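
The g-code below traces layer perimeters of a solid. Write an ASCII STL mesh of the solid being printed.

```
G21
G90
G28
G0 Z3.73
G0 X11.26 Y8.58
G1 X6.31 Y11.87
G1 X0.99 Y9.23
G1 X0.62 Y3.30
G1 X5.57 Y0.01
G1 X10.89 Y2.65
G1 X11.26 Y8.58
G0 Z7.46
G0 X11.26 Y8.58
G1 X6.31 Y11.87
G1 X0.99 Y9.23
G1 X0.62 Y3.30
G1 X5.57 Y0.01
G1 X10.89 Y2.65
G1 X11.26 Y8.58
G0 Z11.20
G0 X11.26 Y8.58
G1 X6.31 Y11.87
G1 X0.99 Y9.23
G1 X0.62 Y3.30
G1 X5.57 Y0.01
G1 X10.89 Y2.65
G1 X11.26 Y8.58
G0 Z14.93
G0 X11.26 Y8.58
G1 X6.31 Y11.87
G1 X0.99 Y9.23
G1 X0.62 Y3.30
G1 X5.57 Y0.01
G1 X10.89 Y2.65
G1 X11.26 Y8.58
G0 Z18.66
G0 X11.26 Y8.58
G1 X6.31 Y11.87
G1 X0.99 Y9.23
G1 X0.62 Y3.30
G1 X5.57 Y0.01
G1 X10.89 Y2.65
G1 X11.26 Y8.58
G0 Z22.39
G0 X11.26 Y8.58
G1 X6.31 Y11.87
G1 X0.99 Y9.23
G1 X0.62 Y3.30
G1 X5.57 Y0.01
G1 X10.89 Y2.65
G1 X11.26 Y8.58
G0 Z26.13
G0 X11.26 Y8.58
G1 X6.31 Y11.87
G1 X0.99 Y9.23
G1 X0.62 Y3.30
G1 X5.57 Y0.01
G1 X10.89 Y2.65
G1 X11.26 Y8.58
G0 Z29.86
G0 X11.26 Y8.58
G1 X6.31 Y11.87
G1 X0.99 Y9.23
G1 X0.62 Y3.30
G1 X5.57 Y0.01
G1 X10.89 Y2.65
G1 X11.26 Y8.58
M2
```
solid part
  facet normal 0.0000 0.0000 -1.0000
    outer loop
      vertex 0.99 9.23 0.00
      vertex 6.31 11.87 0.00
      vertex 11.26 8.58 0.00
    endloop
  endfacet
  facet normal 0.0000 0.0000 -1.0000
    outer loop
      vertex 0.62 3.30 0.00
      vertex 0.99 9.23 0.00
      vertex 11.26 8.58 0.00
    endloop
  endfacet
  facet normal 0.0000 0.0000 -1.0000
    outer loop
      vertex 5.57 0.01 0.00
      vertex 0.62 3.30 0.00
      vertex 11.26 8.58 0.00
    endloop
  endfacet
  facet normal 0.0000 0.0000 -1.0000
    outer loop
      vertex 10.89 2.65 0.00
      vertex 5.57 0.01 0.00
      vertex 11.26 8.58 0.00
    endloop
  endfacet
  facet normal 0.0000 0.0000 1.0000
    outer loop
      vertex 11.26 8.58 29.86
      vertex 6.31 11.87 29.86
      vertex 0.99 9.23 29.86
    endloop
  endfacet
  facet normal 0.0000 0.0000 1.0000
    outer loop
      vertex 11.26 8.58 29.86
      vertex 0.99 9.23 29.86
      vertex 0.62 3.30 29.86
    endloop
  endfacet
  facet normal 0.0000 0.0000 1.0000
    outer loop
      vertex 11.26 8.58 29.86
      vertex 0.62 3.30 29.86
      vertex 5.57 0.01 29.86
    endloop
  endfacet
  facet normal 0.0000 0.0000 1.0000
    outer loop
      vertex 11.26 8.58 29.86
      vertex 5.57 0.01 29.86
      vertex 10.89 2.65 29.86
    endloop
  endfacet
  facet normal 0.5535 0.8328 0.0000
    outer loop
      vertex 11.26 8.58 0.00
      vertex 6.31 11.87 0.00
      vertex 6.31 11.87 29.86
    endloop
  endfacet
  facet normal 0.5535 0.8328 0.0000
    outer loop
      vertex 11.26 8.58 0.00
      vertex 6.31 11.87 29.86
      vertex 11.26 8.58 29.86
    endloop
  endfacet
  facet normal -0.4445 0.8958 0.0000
    outer loop
      vertex 6.31 11.87 0.00
      vertex 0.99 9.23 0.00
      vertex 0.99 9.23 29.86
    endloop
  endfacet
  facet normal -0.4445 0.8958 0.0000
    outer loop
      vertex 6.31 11.87 0.00
      vertex 0.99 9.23 29.86
      vertex 6.31 11.87 29.86
    endloop
  endfacet
  facet normal -0.9981 0.0623 0.0000
    outer loop
      vertex 0.99 9.23 0.00
      vertex 0.62 3.30 0.00
      vertex 0.62 3.30 29.86
    endloop
  endfacet
  facet normal -0.9981 0.0623 0.0000
    outer loop
      vertex 0.99 9.23 0.00
      vertex 0.62 3.30 29.86
      vertex 0.99 9.23 29.86
    endloop
  endfacet
  facet normal -0.5535 -0.8328 0.0000
    outer loop
      vertex 0.62 3.30 0.00
      vertex 5.57 0.01 0.00
      vertex 5.57 0.01 29.86
    endloop
  endfacet
  facet normal -0.5535 -0.8328 0.0000
    outer loop
      vertex 0.62 3.30 0.00
      vertex 5.57 0.01 29.86
      vertex 0.62 3.30 29.86
    endloop
  endfacet
  facet normal 0.4445 -0.8958 0.0000
    outer loop
      vertex 5.57 0.01 0.00
      vertex 10.89 2.65 0.00
      vertex 10.89 2.65 29.86
    endloop
  endfacet
  facet normal 0.4445 -0.8958 0.0000
    outer loop
      vertex 5.57 0.01 0.00
      vertex 10.89 2.65 29.86
      vertex 5.57 0.01 29.86
    endloop
  endfacet
  facet normal 0.9981 -0.0623 0.0000
    outer loop
      vertex 10.89 2.65 0.00
      vertex 11.26 8.58 0.00
      vertex 11.26 8.58 29.86
    endloop
  endfacet
  facet normal 0.9981 -0.0623 0.0000
    outer loop
      vertex 10.89 2.65 0.00
      vertex 11.26 8.58 29.86
      vertex 10.89 2.65 29.86
    endloop
  endfacet
endsolid part

The G0 Z moves step by Δz≈3.73 mm. Every layer's G1 loop is the same polygon, so the solid is a straight extrusion of it from z=0 to z≈29.9. Closing with flat bottom and top caps and triangulating gives 20 facets — a regular 6-sided prism (a cylinder approximated with 6 flat sides), circumscribed radius ≈ 5.94 mm, height ≈ 29.9 mm.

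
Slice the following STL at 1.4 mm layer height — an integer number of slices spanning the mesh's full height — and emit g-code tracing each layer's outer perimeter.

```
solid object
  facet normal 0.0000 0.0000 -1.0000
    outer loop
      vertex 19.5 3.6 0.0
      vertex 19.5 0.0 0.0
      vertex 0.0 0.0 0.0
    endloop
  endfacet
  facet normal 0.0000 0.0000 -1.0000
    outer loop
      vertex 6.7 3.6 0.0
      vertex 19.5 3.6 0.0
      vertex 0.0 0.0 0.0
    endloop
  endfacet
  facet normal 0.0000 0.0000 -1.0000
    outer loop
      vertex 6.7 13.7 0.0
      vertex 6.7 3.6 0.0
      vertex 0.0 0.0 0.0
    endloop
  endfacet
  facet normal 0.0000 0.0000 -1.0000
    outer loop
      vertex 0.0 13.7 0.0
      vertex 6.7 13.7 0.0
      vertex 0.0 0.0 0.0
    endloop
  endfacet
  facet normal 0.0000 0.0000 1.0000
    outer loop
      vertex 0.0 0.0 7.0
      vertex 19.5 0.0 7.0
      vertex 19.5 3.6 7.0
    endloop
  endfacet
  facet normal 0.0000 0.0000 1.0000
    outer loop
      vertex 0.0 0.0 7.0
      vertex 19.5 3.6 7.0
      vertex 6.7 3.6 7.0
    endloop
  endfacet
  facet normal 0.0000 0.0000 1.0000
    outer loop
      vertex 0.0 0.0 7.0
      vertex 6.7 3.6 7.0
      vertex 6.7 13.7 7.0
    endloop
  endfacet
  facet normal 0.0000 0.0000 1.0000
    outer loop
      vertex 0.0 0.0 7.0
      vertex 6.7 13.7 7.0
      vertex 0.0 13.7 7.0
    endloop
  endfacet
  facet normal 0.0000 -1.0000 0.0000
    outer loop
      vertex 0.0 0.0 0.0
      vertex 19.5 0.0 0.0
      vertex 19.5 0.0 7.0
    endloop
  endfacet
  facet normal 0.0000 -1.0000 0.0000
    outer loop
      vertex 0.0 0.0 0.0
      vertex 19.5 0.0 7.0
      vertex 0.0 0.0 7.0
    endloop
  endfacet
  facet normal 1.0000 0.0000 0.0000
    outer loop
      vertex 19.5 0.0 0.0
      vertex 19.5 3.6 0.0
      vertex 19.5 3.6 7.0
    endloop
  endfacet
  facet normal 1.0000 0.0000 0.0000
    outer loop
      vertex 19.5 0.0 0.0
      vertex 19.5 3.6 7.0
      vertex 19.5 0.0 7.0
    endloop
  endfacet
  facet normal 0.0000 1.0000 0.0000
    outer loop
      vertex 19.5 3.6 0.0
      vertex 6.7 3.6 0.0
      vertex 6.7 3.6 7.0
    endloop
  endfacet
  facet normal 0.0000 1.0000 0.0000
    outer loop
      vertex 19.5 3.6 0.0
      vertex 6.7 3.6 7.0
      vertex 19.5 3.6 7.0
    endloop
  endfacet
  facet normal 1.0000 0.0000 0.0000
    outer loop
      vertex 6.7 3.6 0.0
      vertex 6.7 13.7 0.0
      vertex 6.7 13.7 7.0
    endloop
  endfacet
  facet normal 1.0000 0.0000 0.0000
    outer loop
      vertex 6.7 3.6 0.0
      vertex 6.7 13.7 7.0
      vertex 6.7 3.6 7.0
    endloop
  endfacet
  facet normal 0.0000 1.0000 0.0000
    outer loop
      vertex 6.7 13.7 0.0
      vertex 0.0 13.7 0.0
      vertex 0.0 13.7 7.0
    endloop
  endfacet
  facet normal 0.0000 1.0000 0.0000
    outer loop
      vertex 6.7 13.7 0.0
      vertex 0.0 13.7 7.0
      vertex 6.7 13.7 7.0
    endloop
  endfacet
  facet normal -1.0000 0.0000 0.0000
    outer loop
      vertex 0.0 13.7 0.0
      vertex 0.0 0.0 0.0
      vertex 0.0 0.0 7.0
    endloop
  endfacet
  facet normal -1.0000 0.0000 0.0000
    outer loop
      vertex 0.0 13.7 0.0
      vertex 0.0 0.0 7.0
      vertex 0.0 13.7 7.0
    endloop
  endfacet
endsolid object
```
; perimeter-only toolpath
G21 ; units = mm
G90 ; absolute positioning
G28 ; home
; layer 1
G0 Z1.4
G0 X0.0 Y0.0
G1 X19.5 Y0.0
G1 X19.5 Y3.6
G1 X6.7 Y3.6
G1 X6.7 Y13.7
G1 X0.0 Y13.7
G1 X0.0 Y0.0
; layer 2
G0 Z2.8
G0 X0.0 Y0.0
G1 X19.5 Y0.0
G1 X19.5 Y3.6
G1 X6.7 Y3.6
G1 X6.7 Y13.7
G1 X0.0 Y13.7
G1 X0.0 Y0.0
; layer 3
G0 Z4.2
G0 X0.0 Y0.0
G1 X19.5 Y0.0
G1 X19.5 Y3.6
G1 X6.7 Y3.6
G1 X6.7 Y13.7
G1 X0.0 Y13.7
G1 X0.0 Y0.0
; layer 4
G0 Z5.6
G0 X0.0 Y0.0
G1 X19.5 Y0.0
G1 X19.5 Y3.6
G1 X6.7 Y3.6
G1 X6.7 Y13.7
G1 X0.0 Y13.7
G1 X0.0 Y0.0
; layer 5
G0 Z7.0
G0 X0.0 Y0.0
G1 X19.5 Y0.0
G1 X19.5 Y3.6
G1 X6.7 Y3.6
G1 X6.7 Y13.7
G1 X0.0 Y13.7
G1 X0.0 Y0.0
M2 ; end

The solid is an L-shaped prism: outer 19.5 × 13.7 mm, arm thicknesses ≈ 3.6 mm (horizontal) and 6.7 mm (vertical), extruded 7 mm in z. Slicing at Δz = 1.4 mm — 5 equal slices spanning the solid's height, so layer i sits at z = i·h/5 — gives 5 non-empty perimeters. Each is a 6-segment closed polygon; G0 lifts to the layer z and rapids to the start vertex, then G1 traces the edges.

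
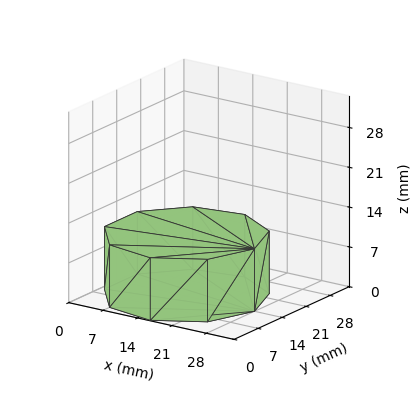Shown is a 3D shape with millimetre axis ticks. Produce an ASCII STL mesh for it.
Reading the render: the shape is a regular 9-sided prism (a cylinder approximated with 9 flat sides), circumscribed radius ≈ 14 mm, height ≈ 11 mm (dimensions read to the nearest mm from the axis ticks). For the STL, each face is triangulated and given an outward normal.

solid part
  facet normal 0.0000 0.0000 -1.0000
    outer loop
      vertex 16.431 27.787 0.000
      vertex 24.725 22.999 0.000
      vertex 28.000 14.000 0.000
    endloop
  endfacet
  facet normal 0.0000 0.0000 -1.0000
    outer loop
      vertex 7.000 26.124 0.000
      vertex 16.431 27.787 0.000
      vertex 28.000 14.000 0.000
    endloop
  endfacet
  facet normal 0.0000 0.0000 -1.0000
    outer loop
      vertex 0.844 18.788 0.000
      vertex 7.000 26.124 0.000
      vertex 28.000 14.000 0.000
    endloop
  endfacet
  facet normal 0.0000 0.0000 -1.0000
    outer loop
      vertex 0.844 9.212 0.000
      vertex 0.844 18.788 0.000
      vertex 28.000 14.000 0.000
    endloop
  endfacet
  facet normal 0.0000 0.0000 -1.0000
    outer loop
      vertex 7.000 1.876 0.000
      vertex 0.844 9.212 0.000
      vertex 28.000 14.000 0.000
    endloop
  endfacet
  facet normal 0.0000 0.0000 -1.0000
    outer loop
      vertex 16.431 0.213 0.000
      vertex 7.000 1.876 0.000
      vertex 28.000 14.000 0.000
    endloop
  endfacet
  facet normal 0.0000 0.0000 -1.0000
    outer loop
      vertex 24.725 5.001 0.000
      vertex 16.431 0.213 0.000
      vertex 28.000 14.000 0.000
    endloop
  endfacet
  facet normal 0.0000 0.0000 1.0000
    outer loop
      vertex 28.000 14.000 11.000
      vertex 24.725 22.999 11.000
      vertex 16.431 27.787 11.000
    endloop
  endfacet
  facet normal 0.0000 0.0000 1.0000
    outer loop
      vertex 28.000 14.000 11.000
      vertex 16.431 27.787 11.000
      vertex 7.000 26.124 11.000
    endloop
  endfacet
  facet normal 0.0000 0.0000 1.0000
    outer loop
      vertex 28.000 14.000 11.000
      vertex 7.000 26.124 11.000
      vertex 0.844 18.788 11.000
    endloop
  endfacet
  facet normal 0.0000 0.0000 1.0000
    outer loop
      vertex 28.000 14.000 11.000
      vertex 0.844 18.788 11.000
      vertex 0.844 9.212 11.000
    endloop
  endfacet
  facet normal 0.0000 0.0000 1.0000
    outer loop
      vertex 28.000 14.000 11.000
      vertex 0.844 9.212 11.000
      vertex 7.000 1.876 11.000
    endloop
  endfacet
  facet normal 0.0000 0.0000 1.0000
    outer loop
      vertex 28.000 14.000 11.000
      vertex 7.000 1.876 11.000
      vertex 16.431 0.213 11.000
    endloop
  endfacet
  facet normal 0.0000 0.0000 1.0000
    outer loop
      vertex 28.000 14.000 11.000
      vertex 16.431 0.213 11.000
      vertex 24.725 5.001 11.000
    endloop
  endfacet
  facet normal 0.9397 0.3420 0.0000
    outer loop
      vertex 28.000 14.000 0.000
      vertex 24.725 22.999 0.000
      vertex 24.725 22.999 11.000
    endloop
  endfacet
  facet normal 0.9397 0.3420 0.0000
    outer loop
      vertex 28.000 14.000 0.000
      vertex 24.725 22.999 11.000
      vertex 28.000 14.000 11.000
    endloop
  endfacet
  facet normal 0.5000 0.8660 0.0000
    outer loop
      vertex 24.725 22.999 0.000
      vertex 16.431 27.787 0.000
      vertex 16.431 27.787 11.000
    endloop
  endfacet
  facet normal 0.5000 0.8660 0.0000
    outer loop
      vertex 24.725 22.999 0.000
      vertex 16.431 27.787 11.000
      vertex 24.725 22.999 11.000
    endloop
  endfacet
  facet normal -0.1737 0.9848 0.0000
    outer loop
      vertex 16.431 27.787 0.000
      vertex 7.000 26.124 0.000
      vertex 7.000 26.124 11.000
    endloop
  endfacet
  facet normal -0.1737 0.9848 0.0000
    outer loop
      vertex 16.431 27.787 0.000
      vertex 7.000 26.124 11.000
      vertex 16.431 27.787 11.000
    endloop
  endfacet
  facet normal -0.7660 0.6428 0.0000
    outer loop
      vertex 7.000 26.124 0.000
      vertex 0.844 18.788 0.000
      vertex 0.844 18.788 11.000
    endloop
  endfacet
  facet normal -0.7660 0.6428 0.0000
    outer loop
      vertex 7.000 26.124 0.000
      vertex 0.844 18.788 11.000
      vertex 7.000 26.124 11.000
    endloop
  endfacet
  facet normal -1.0000 0.0000 0.0000
    outer loop
      vertex 0.844 18.788 0.000
      vertex 0.844 9.212 0.000
      vertex 0.844 9.212 11.000
    endloop
  endfacet
  facet normal -1.0000 0.0000 0.0000
    outer loop
      vertex 0.844 18.788 0.000
      vertex 0.844 9.212 11.000
      vertex 0.844 18.788 11.000
    endloop
  endfacet
  facet normal -0.7660 -0.6428 0.0000
    outer loop
      vertex 0.844 9.212 0.000
      vertex 7.000 1.876 0.000
      vertex 7.000 1.876 11.000
    endloop
  endfacet
  facet normal -0.7660 -0.6428 0.0000
    outer loop
      vertex 0.844 9.212 0.000
      vertex 7.000 1.876 11.000
      vertex 0.844 9.212 11.000
    endloop
  endfacet
  facet normal -0.1737 -0.9848 0.0000
    outer loop
      vertex 7.000 1.876 0.000
      vertex 16.431 0.213 0.000
      vertex 16.431 0.213 11.000
    endloop
  endfacet
  facet normal -0.1737 -0.9848 0.0000
    outer loop
      vertex 7.000 1.876 0.000
      vertex 16.431 0.213 11.000
      vertex 7.000 1.876 11.000
    endloop
  endfacet
  facet normal 0.5000 -0.8660 0.0000
    outer loop
      vertex 16.431 0.213 0.000
      vertex 24.725 5.001 0.000
      vertex 24.725 5.001 11.000
    endloop
  endfacet
  facet normal 0.5000 -0.8660 0.0000
    outer loop
      vertex 16.431 0.213 0.000
      vertex 24.725 5.001 11.000
      vertex 16.431 0.213 11.000
    endloop
  endfacet
  facet normal 0.9397 -0.3420 0.0000
    outer loop
      vertex 24.725 5.001 0.000
      vertex 28.000 14.000 0.000
      vertex 28.000 14.000 11.000
    endloop
  endfacet
  facet normal 0.9397 -0.3420 0.0000
    outer loop
      vertex 24.725 5.001 0.000
      vertex 28.000 14.000 11.000
      vertex 24.725 5.001 11.000
    endloop
  endfacet
endsolid part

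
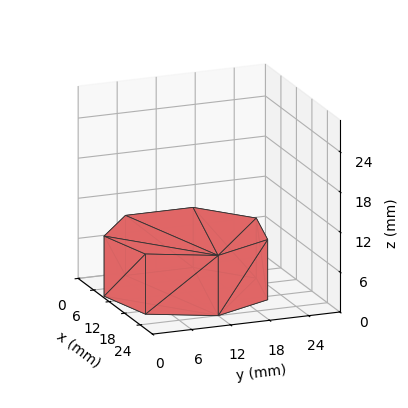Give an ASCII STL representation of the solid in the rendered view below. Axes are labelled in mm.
Reading the render: the shape is a regular 7-sided prism (a cylinder approximated with 7 flat sides), circumscribed radius ≈ 12 mm, height ≈ 9 mm (dimensions read to the nearest mm from the axis ticks). For the STL, each face is triangulated and given an outward normal.

solid part
  facet normal 0.0000 0.0000 -1.0000
    outer loop
      vertex 9.3 23.7 0.0
      vertex 19.5 21.4 0.0
      vertex 24.0 12.0 0.0
    endloop
  endfacet
  facet normal 0.0000 0.0000 -1.0000
    outer loop
      vertex 1.2 17.2 0.0
      vertex 9.3 23.7 0.0
      vertex 24.0 12.0 0.0
    endloop
  endfacet
  facet normal 0.0000 0.0000 -1.0000
    outer loop
      vertex 1.2 6.8 0.0
      vertex 1.2 17.2 0.0
      vertex 24.0 12.0 0.0
    endloop
  endfacet
  facet normal 0.0000 0.0000 -1.0000
    outer loop
      vertex 9.3 0.3 0.0
      vertex 1.2 6.8 0.0
      vertex 24.0 12.0 0.0
    endloop
  endfacet
  facet normal 0.0000 0.0000 -1.0000
    outer loop
      vertex 19.5 2.6 0.0
      vertex 9.3 0.3 0.0
      vertex 24.0 12.0 0.0
    endloop
  endfacet
  facet normal 0.0000 0.0000 1.0000
    outer loop
      vertex 24.0 12.0 9.0
      vertex 19.5 21.4 9.0
      vertex 9.3 23.7 9.0
    endloop
  endfacet
  facet normal 0.0000 0.0000 1.0000
    outer loop
      vertex 24.0 12.0 9.0
      vertex 9.3 23.7 9.0
      vertex 1.2 17.2 9.0
    endloop
  endfacet
  facet normal 0.0000 0.0000 1.0000
    outer loop
      vertex 24.0 12.0 9.0
      vertex 1.2 17.2 9.0
      vertex 1.2 6.8 9.0
    endloop
  endfacet
  facet normal 0.0000 0.0000 1.0000
    outer loop
      vertex 24.0 12.0 9.0
      vertex 1.2 6.8 9.0
      vertex 9.3 0.3 9.0
    endloop
  endfacet
  facet normal 0.0000 0.0000 1.0000
    outer loop
      vertex 24.0 12.0 9.0
      vertex 9.3 0.3 9.0
      vertex 19.5 2.6 9.0
    endloop
  endfacet
  facet normal 0.9020 0.4318 0.0000
    outer loop
      vertex 24.0 12.0 0.0
      vertex 19.5 21.4 0.0
      vertex 19.5 21.4 9.0
    endloop
  endfacet
  facet normal 0.9020 0.4318 0.0000
    outer loop
      vertex 24.0 12.0 0.0
      vertex 19.5 21.4 9.0
      vertex 24.0 12.0 9.0
    endloop
  endfacet
  facet normal 0.2200 0.9755 0.0000
    outer loop
      vertex 19.5 21.4 0.0
      vertex 9.3 23.7 0.0
      vertex 9.3 23.7 9.0
    endloop
  endfacet
  facet normal 0.2200 0.9755 0.0000
    outer loop
      vertex 19.5 21.4 0.0
      vertex 9.3 23.7 9.0
      vertex 19.5 21.4 9.0
    endloop
  endfacet
  facet normal -0.6259 0.7799 0.0000
    outer loop
      vertex 9.3 23.7 0.0
      vertex 1.2 17.2 0.0
      vertex 1.2 17.2 9.0
    endloop
  endfacet
  facet normal -0.6259 0.7799 0.0000
    outer loop
      vertex 9.3 23.7 0.0
      vertex 1.2 17.2 9.0
      vertex 9.3 23.7 9.0
    endloop
  endfacet
  facet normal -1.0000 0.0000 0.0000
    outer loop
      vertex 1.2 17.2 0.0
      vertex 1.2 6.8 0.0
      vertex 1.2 6.8 9.0
    endloop
  endfacet
  facet normal -1.0000 0.0000 0.0000
    outer loop
      vertex 1.2 17.2 0.0
      vertex 1.2 6.8 9.0
      vertex 1.2 17.2 9.0
    endloop
  endfacet
  facet normal -0.6259 -0.7799 0.0000
    outer loop
      vertex 1.2 6.8 0.0
      vertex 9.3 0.3 0.0
      vertex 9.3 0.3 9.0
    endloop
  endfacet
  facet normal -0.6259 -0.7799 0.0000
    outer loop
      vertex 1.2 6.8 0.0
      vertex 9.3 0.3 9.0
      vertex 1.2 6.8 9.0
    endloop
  endfacet
  facet normal 0.2200 -0.9755 0.0000
    outer loop
      vertex 9.3 0.3 0.0
      vertex 19.5 2.6 0.0
      vertex 19.5 2.6 9.0
    endloop
  endfacet
  facet normal 0.2200 -0.9755 0.0000
    outer loop
      vertex 9.3 0.3 0.0
      vertex 19.5 2.6 9.0
      vertex 9.3 0.3 9.0
    endloop
  endfacet
  facet normal 0.9020 -0.4318 0.0000
    outer loop
      vertex 19.5 2.6 0.0
      vertex 24.0 12.0 0.0
      vertex 24.0 12.0 9.0
    endloop
  endfacet
  facet normal 0.9020 -0.4318 0.0000
    outer loop
      vertex 19.5 2.6 0.0
      vertex 24.0 12.0 9.0
      vertex 19.5 2.6 9.0
    endloop
  endfacet
endsolid part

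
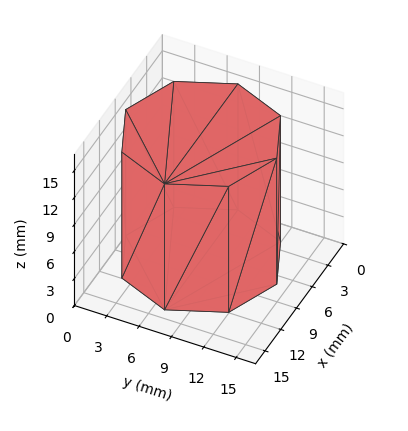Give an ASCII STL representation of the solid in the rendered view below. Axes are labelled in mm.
Reading the render: the shape is a regular 8-sided prism (a cylinder approximated with 8 flat sides), circumscribed radius ≈ 7 mm, height ≈ 14 mm (dimensions read to the nearest mm from the axis ticks). For the STL, each face is triangulated and given an outward normal.

solid part
  facet normal 0.0000 0.0000 -1.0000
    outer loop
      vertex 7.00 14.00 0.00
      vertex 11.95 11.95 0.00
      vertex 14.00 7.00 0.00
    endloop
  endfacet
  facet normal 0.0000 0.0000 -1.0000
    outer loop
      vertex 2.05 11.95 0.00
      vertex 7.00 14.00 0.00
      vertex 14.00 7.00 0.00
    endloop
  endfacet
  facet normal 0.0000 0.0000 -1.0000
    outer loop
      vertex 0.00 7.00 0.00
      vertex 2.05 11.95 0.00
      vertex 14.00 7.00 0.00
    endloop
  endfacet
  facet normal 0.0000 0.0000 -1.0000
    outer loop
      vertex 2.05 2.05 0.00
      vertex 0.00 7.00 0.00
      vertex 14.00 7.00 0.00
    endloop
  endfacet
  facet normal 0.0000 0.0000 -1.0000
    outer loop
      vertex 7.00 0.00 0.00
      vertex 2.05 2.05 0.00
      vertex 14.00 7.00 0.00
    endloop
  endfacet
  facet normal 0.0000 0.0000 -1.0000
    outer loop
      vertex 11.95 2.05 0.00
      vertex 7.00 0.00 0.00
      vertex 14.00 7.00 0.00
    endloop
  endfacet
  facet normal 0.0000 0.0000 1.0000
    outer loop
      vertex 14.00 7.00 14.00
      vertex 11.95 11.95 14.00
      vertex 7.00 14.00 14.00
    endloop
  endfacet
  facet normal 0.0000 0.0000 1.0000
    outer loop
      vertex 14.00 7.00 14.00
      vertex 7.00 14.00 14.00
      vertex 2.05 11.95 14.00
    endloop
  endfacet
  facet normal 0.0000 0.0000 1.0000
    outer loop
      vertex 14.00 7.00 14.00
      vertex 2.05 11.95 14.00
      vertex 0.00 7.00 14.00
    endloop
  endfacet
  facet normal 0.0000 0.0000 1.0000
    outer loop
      vertex 14.00 7.00 14.00
      vertex 0.00 7.00 14.00
      vertex 2.05 2.05 14.00
    endloop
  endfacet
  facet normal 0.0000 0.0000 1.0000
    outer loop
      vertex 14.00 7.00 14.00
      vertex 2.05 2.05 14.00
      vertex 7.00 0.00 14.00
    endloop
  endfacet
  facet normal 0.0000 0.0000 1.0000
    outer loop
      vertex 14.00 7.00 14.00
      vertex 7.00 0.00 14.00
      vertex 11.95 2.05 14.00
    endloop
  endfacet
  facet normal 0.9239 0.3826 0.0000
    outer loop
      vertex 14.00 7.00 0.00
      vertex 11.95 11.95 0.00
      vertex 11.95 11.95 14.00
    endloop
  endfacet
  facet normal 0.9239 0.3826 0.0000
    outer loop
      vertex 14.00 7.00 0.00
      vertex 11.95 11.95 14.00
      vertex 14.00 7.00 14.00
    endloop
  endfacet
  facet normal 0.3826 0.9239 0.0000
    outer loop
      vertex 11.95 11.95 0.00
      vertex 7.00 14.00 0.00
      vertex 7.00 14.00 14.00
    endloop
  endfacet
  facet normal 0.3826 0.9239 0.0000
    outer loop
      vertex 11.95 11.95 0.00
      vertex 7.00 14.00 14.00
      vertex 11.95 11.95 14.00
    endloop
  endfacet
  facet normal -0.3826 0.9239 0.0000
    outer loop
      vertex 7.00 14.00 0.00
      vertex 2.05 11.95 0.00
      vertex 2.05 11.95 14.00
    endloop
  endfacet
  facet normal -0.3826 0.9239 0.0000
    outer loop
      vertex 7.00 14.00 0.00
      vertex 2.05 11.95 14.00
      vertex 7.00 14.00 14.00
    endloop
  endfacet
  facet normal -0.9239 0.3826 0.0000
    outer loop
      vertex 2.05 11.95 0.00
      vertex 0.00 7.00 0.00
      vertex 0.00 7.00 14.00
    endloop
  endfacet
  facet normal -0.9239 0.3826 0.0000
    outer loop
      vertex 2.05 11.95 0.00
      vertex 0.00 7.00 14.00
      vertex 2.05 11.95 14.00
    endloop
  endfacet
  facet normal -0.9239 -0.3826 0.0000
    outer loop
      vertex 0.00 7.00 0.00
      vertex 2.05 2.05 0.00
      vertex 2.05 2.05 14.00
    endloop
  endfacet
  facet normal -0.9239 -0.3826 0.0000
    outer loop
      vertex 0.00 7.00 0.00
      vertex 2.05 2.05 14.00
      vertex 0.00 7.00 14.00
    endloop
  endfacet
  facet normal -0.3826 -0.9239 0.0000
    outer loop
      vertex 2.05 2.05 0.00
      vertex 7.00 0.00 0.00
      vertex 7.00 0.00 14.00
    endloop
  endfacet
  facet normal -0.3826 -0.9239 0.0000
    outer loop
      vertex 2.05 2.05 0.00
      vertex 7.00 0.00 14.00
      vertex 2.05 2.05 14.00
    endloop
  endfacet
  facet normal 0.3826 -0.9239 0.0000
    outer loop
      vertex 7.00 0.00 0.00
      vertex 11.95 2.05 0.00
      vertex 11.95 2.05 14.00
    endloop
  endfacet
  facet normal 0.3826 -0.9239 0.0000
    outer loop
      vertex 7.00 0.00 0.00
      vertex 11.95 2.05 14.00
      vertex 7.00 0.00 14.00
    endloop
  endfacet
  facet normal 0.9239 -0.3826 0.0000
    outer loop
      vertex 11.95 2.05 0.00
      vertex 14.00 7.00 0.00
      vertex 14.00 7.00 14.00
    endloop
  endfacet
  facet normal 0.9239 -0.3826 0.0000
    outer loop
      vertex 11.95 2.05 0.00
      vertex 14.00 7.00 14.00
      vertex 11.95 2.05 14.00
    endloop
  endfacet
endsolid part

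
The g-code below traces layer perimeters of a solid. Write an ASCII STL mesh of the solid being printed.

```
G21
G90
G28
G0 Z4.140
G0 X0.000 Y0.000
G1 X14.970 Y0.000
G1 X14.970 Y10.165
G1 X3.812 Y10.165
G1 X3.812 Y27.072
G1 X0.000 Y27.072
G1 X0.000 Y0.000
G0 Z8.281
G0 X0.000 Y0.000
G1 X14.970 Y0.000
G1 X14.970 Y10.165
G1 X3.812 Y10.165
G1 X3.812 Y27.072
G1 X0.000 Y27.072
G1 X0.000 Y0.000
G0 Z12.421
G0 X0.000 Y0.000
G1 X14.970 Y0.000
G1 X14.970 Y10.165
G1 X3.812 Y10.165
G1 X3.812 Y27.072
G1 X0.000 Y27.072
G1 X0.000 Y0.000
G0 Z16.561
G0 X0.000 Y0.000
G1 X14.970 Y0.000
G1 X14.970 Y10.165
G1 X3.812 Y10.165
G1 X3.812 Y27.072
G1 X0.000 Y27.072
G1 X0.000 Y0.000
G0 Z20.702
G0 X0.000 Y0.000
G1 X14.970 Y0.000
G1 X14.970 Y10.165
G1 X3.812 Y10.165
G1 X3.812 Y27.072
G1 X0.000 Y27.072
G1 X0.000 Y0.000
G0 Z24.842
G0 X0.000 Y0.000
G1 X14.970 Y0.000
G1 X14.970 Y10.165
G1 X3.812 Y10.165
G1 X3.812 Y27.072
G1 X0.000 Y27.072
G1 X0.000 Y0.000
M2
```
solid part
  facet normal 0.0000 0.0000 -1.0000
    outer loop
      vertex 14.970 10.165 0.000
      vertex 14.970 0.000 0.000
      vertex 0.000 0.000 0.000
    endloop
  endfacet
  facet normal 0.0000 0.0000 -1.0000
    outer loop
      vertex 3.812 10.165 0.000
      vertex 14.970 10.165 0.000
      vertex 0.000 0.000 0.000
    endloop
  endfacet
  facet normal 0.0000 0.0000 -1.0000
    outer loop
      vertex 3.812 27.072 0.000
      vertex 3.812 10.165 0.000
      vertex 0.000 0.000 0.000
    endloop
  endfacet
  facet normal 0.0000 0.0000 -1.0000
    outer loop
      vertex 0.000 27.072 0.000
      vertex 3.812 27.072 0.000
      vertex 0.000 0.000 0.000
    endloop
  endfacet
  facet normal 0.0000 0.0000 1.0000
    outer loop
      vertex 0.000 0.000 24.842
      vertex 14.970 0.000 24.842
      vertex 14.970 10.165 24.842
    endloop
  endfacet
  facet normal 0.0000 0.0000 1.0000
    outer loop
      vertex 0.000 0.000 24.842
      vertex 14.970 10.165 24.842
      vertex 3.812 10.165 24.842
    endloop
  endfacet
  facet normal 0.0000 0.0000 1.0000
    outer loop
      vertex 0.000 0.000 24.842
      vertex 3.812 10.165 24.842
      vertex 3.812 27.072 24.842
    endloop
  endfacet
  facet normal 0.0000 0.0000 1.0000
    outer loop
      vertex 0.000 0.000 24.842
      vertex 3.812 27.072 24.842
      vertex 0.000 27.072 24.842
    endloop
  endfacet
  facet normal 0.0000 -1.0000 0.0000
    outer loop
      vertex 0.000 0.000 0.000
      vertex 14.970 0.000 0.000
      vertex 14.970 0.000 24.842
    endloop
  endfacet
  facet normal 0.0000 -1.0000 0.0000
    outer loop
      vertex 0.000 0.000 0.000
      vertex 14.970 0.000 24.842
      vertex 0.000 0.000 24.842
    endloop
  endfacet
  facet normal 1.0000 0.0000 0.0000
    outer loop
      vertex 14.970 0.000 0.000
      vertex 14.970 10.165 0.000
      vertex 14.970 10.165 24.842
    endloop
  endfacet
  facet normal 1.0000 0.0000 0.0000
    outer loop
      vertex 14.970 0.000 0.000
      vertex 14.970 10.165 24.842
      vertex 14.970 0.000 24.842
    endloop
  endfacet
  facet normal 0.0000 1.0000 0.0000
    outer loop
      vertex 14.970 10.165 0.000
      vertex 3.812 10.165 0.000
      vertex 3.812 10.165 24.842
    endloop
  endfacet
  facet normal 0.0000 1.0000 0.0000
    outer loop
      vertex 14.970 10.165 0.000
      vertex 3.812 10.165 24.842
      vertex 14.970 10.165 24.842
    endloop
  endfacet
  facet normal 1.0000 0.0000 0.0000
    outer loop
      vertex 3.812 10.165 0.000
      vertex 3.812 27.072 0.000
      vertex 3.812 27.072 24.842
    endloop
  endfacet
  facet normal 1.0000 0.0000 0.0000
    outer loop
      vertex 3.812 10.165 0.000
      vertex 3.812 27.072 24.842
      vertex 3.812 10.165 24.842
    endloop
  endfacet
  facet normal 0.0000 1.0000 0.0000
    outer loop
      vertex 3.812 27.072 0.000
      vertex 0.000 27.072 0.000
      vertex 0.000 27.072 24.842
    endloop
  endfacet
  facet normal 0.0000 1.0000 0.0000
    outer loop
      vertex 3.812 27.072 0.000
      vertex 0.000 27.072 24.842
      vertex 3.812 27.072 24.842
    endloop
  endfacet
  facet normal -1.0000 0.0000 0.0000
    outer loop
      vertex 0.000 27.072 0.000
      vertex 0.000 0.000 0.000
      vertex 0.000 0.000 24.842
    endloop
  endfacet
  facet normal -1.0000 0.0000 0.0000
    outer loop
      vertex 0.000 27.072 0.000
      vertex 0.000 0.000 24.842
      vertex 0.000 27.072 24.842
    endloop
  endfacet
endsolid part

The G0 Z moves step by Δz≈4.140 mm. Every layer's G1 loop is the same polygon, so the solid is a straight extrusion of it from z=0 to z≈24.8. Closing with flat bottom and top caps and triangulating gives 20 facets — an L-shaped prism: outer 15 × 27.1 mm, arm thicknesses ≈ 10.2 mm (horizontal) and 3.81 mm (vertical), extruded 24.8 mm in z.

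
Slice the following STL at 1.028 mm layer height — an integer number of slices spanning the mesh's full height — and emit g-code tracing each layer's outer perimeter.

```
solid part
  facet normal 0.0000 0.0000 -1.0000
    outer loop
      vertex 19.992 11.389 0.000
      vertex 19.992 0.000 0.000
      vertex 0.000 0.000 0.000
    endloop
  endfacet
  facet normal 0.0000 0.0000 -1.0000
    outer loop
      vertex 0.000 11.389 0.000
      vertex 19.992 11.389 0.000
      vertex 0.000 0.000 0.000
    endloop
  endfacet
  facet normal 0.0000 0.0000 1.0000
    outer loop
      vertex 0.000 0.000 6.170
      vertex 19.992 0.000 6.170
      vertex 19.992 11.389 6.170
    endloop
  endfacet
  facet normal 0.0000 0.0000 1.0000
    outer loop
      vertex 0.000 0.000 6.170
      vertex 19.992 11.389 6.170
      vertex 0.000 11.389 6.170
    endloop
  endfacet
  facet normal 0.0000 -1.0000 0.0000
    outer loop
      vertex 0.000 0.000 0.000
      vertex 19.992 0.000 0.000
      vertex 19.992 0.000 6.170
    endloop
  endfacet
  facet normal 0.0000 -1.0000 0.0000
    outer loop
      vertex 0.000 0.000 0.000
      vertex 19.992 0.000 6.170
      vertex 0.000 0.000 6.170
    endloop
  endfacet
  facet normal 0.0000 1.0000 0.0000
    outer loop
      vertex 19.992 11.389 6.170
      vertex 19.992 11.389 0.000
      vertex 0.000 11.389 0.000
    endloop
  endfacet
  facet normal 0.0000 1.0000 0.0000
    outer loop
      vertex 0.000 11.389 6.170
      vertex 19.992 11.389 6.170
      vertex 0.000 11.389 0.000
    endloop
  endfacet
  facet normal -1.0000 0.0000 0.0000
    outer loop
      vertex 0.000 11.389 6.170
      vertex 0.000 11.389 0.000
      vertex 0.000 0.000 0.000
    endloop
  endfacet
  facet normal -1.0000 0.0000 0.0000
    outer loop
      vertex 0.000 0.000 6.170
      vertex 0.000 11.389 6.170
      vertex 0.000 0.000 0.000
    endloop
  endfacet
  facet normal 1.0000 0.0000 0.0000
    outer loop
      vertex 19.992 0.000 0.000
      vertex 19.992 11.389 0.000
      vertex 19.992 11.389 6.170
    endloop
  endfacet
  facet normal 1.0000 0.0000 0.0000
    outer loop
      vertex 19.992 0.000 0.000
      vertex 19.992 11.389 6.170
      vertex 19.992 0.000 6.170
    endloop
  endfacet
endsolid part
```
; perimeter-only toolpath
G21 ; units = mm
G90 ; absolute positioning
G28 ; home
; layer 1
G0 Z1.028
G0 X0.000 Y0.000
G1 X19.992 Y0.000
G1 X19.992 Y11.389
G1 X0.000 Y11.389
G1 X0.000 Y0.000
; layer 2
G0 Z2.057
G0 X0.000 Y0.000
G1 X19.992 Y0.000
G1 X19.992 Y11.389
G1 X0.000 Y11.389
G1 X0.000 Y0.000
; layer 3
G0 Z3.085
G0 X0.000 Y0.000
G1 X19.992 Y0.000
G1 X19.992 Y11.389
G1 X0.000 Y11.389
G1 X0.000 Y0.000
; layer 4
G0 Z4.113
G0 X0.000 Y0.000
G1 X19.992 Y0.000
G1 X19.992 Y11.389
G1 X0.000 Y11.389
G1 X0.000 Y0.000
; layer 5
G0 Z5.142
G0 X0.000 Y0.000
G1 X19.992 Y0.000
G1 X19.992 Y11.389
G1 X0.000 Y11.389
G1 X0.000 Y0.000
; layer 6
G0 Z6.170
G0 X0.000 Y0.000
G1 X19.992 Y0.000
G1 X19.992 Y11.389
G1 X0.000 Y11.389
G1 X0.000 Y0.000
M2 ; end

The solid is a rectangular box, roughly 20 × 11.4 mm footprint and 6.17 mm tall. Slicing at Δz = 1.028 mm — 6 equal slices spanning the solid's height, so layer i sits at z = i·h/6 — gives 6 non-empty perimeters. Each is a 4-segment closed polygon; G0 lifts to the layer z and rapids to the start vertex, then G1 traces the edges.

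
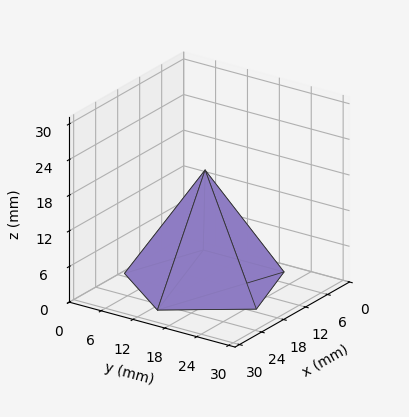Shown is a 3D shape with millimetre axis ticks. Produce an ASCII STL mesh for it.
Reading the render: the shape is a regular 5-sided pyramid, base circumscribed radius ≈ 13 mm, apex at z ≈ 19 mm (dimensions read to the nearest mm from the axis ticks). For the STL, each face is triangulated and given an outward normal.

solid part
  facet normal 0.0000 0.0000 -1.0000
    outer loop
      vertex 2.5 20.6 0.0
      vertex 17.0 25.4 0.0
      vertex 26.0 13.0 0.0
    endloop
  endfacet
  facet normal 0.0000 0.0000 -1.0000
    outer loop
      vertex 2.5 5.4 0.0
      vertex 2.5 20.6 0.0
      vertex 26.0 13.0 0.0
    endloop
  endfacet
  facet normal 0.0000 0.0000 -1.0000
    outer loop
      vertex 17.0 0.6 0.0
      vertex 2.5 5.4 0.0
      vertex 26.0 13.0 0.0
    endloop
  endfacet
  facet normal 0.7080 0.5139 0.4844
    outer loop
      vertex 26.0 13.0 0.0
      vertex 17.0 25.4 0.0
      vertex 13.0 13.0 19.0
    endloop
  endfacet
  facet normal -0.2750 0.8306 0.4842
    outer loop
      vertex 17.0 25.4 0.0
      vertex 2.5 20.6 0.0
      vertex 13.0 13.0 19.0
    endloop
  endfacet
  facet normal -0.8752 0.0000 0.4837
    outer loop
      vertex 2.5 20.6 0.0
      vertex 2.5 5.4 0.0
      vertex 13.0 13.0 19.0
    endloop
  endfacet
  facet normal -0.2750 -0.8306 0.4842
    outer loop
      vertex 2.5 5.4 0.0
      vertex 17.0 0.6 0.0
      vertex 13.0 13.0 19.0
    endloop
  endfacet
  facet normal 0.7080 -0.5139 0.4844
    outer loop
      vertex 17.0 0.6 0.0
      vertex 26.0 13.0 0.0
      vertex 13.0 13.0 19.0
    endloop
  endfacet
endsolid part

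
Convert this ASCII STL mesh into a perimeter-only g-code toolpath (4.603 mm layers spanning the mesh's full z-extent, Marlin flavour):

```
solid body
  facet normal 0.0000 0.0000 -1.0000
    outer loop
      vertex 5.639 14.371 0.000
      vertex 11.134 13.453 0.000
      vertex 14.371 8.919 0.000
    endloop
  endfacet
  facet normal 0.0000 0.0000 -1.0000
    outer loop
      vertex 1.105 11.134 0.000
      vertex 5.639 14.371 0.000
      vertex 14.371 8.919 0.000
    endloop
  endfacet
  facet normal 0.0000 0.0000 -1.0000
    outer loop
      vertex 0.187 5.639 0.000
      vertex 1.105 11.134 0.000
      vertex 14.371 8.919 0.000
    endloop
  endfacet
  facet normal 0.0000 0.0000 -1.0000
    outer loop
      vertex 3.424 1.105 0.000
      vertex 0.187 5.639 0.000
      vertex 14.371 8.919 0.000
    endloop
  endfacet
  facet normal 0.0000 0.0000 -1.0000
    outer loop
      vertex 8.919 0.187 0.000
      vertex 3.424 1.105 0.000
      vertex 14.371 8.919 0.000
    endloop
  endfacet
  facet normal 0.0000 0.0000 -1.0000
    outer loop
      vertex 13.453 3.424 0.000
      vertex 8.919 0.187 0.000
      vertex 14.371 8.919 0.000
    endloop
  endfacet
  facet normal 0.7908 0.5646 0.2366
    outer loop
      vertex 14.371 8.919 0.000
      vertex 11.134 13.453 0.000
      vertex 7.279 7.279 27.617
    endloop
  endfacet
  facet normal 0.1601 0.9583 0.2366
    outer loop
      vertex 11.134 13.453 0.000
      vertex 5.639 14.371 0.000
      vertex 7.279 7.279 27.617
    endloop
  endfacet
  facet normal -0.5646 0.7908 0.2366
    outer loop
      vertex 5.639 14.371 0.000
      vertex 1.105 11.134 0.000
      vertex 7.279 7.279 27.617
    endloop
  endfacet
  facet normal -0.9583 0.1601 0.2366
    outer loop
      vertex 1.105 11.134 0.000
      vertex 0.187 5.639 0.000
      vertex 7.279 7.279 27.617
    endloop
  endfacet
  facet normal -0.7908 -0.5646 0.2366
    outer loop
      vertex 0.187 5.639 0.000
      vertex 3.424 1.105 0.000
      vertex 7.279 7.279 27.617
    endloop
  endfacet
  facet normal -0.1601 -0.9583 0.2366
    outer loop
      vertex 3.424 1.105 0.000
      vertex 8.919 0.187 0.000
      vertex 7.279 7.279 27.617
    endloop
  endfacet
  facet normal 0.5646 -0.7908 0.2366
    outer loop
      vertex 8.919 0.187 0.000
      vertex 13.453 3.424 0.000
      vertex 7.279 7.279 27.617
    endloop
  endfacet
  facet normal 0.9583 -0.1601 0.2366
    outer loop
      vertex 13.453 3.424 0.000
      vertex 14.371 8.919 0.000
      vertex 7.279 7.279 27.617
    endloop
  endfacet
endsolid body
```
; perimeter-only toolpath
G21 ; units = mm
G90 ; absolute positioning
G28 ; home
; layer 1
G0 Z4.603
G0 X13.189 Y8.646
G1 X10.492 Y12.424
G1 X5.912 Y13.189
G1 X2.134 Y10.492
G1 X1.369 Y5.912
G1 X4.067 Y2.134
G1 X8.646 Y1.369
G1 X12.424 Y4.067
G1 X13.189 Y8.646
; layer 2
G0 Z9.206
G0 X12.007 Y8.372
G1 X9.849 Y11.395
G1 X6.186 Y12.007
G1 X3.163 Y9.849
G1 X2.551 Y6.186
G1 X4.709 Y3.163
G1 X8.372 Y2.551
G1 X11.395 Y4.709
G1 X12.007 Y8.372
; layer 3
G0 Z13.809
G0 X10.825 Y8.099
G1 X9.207 Y10.366
G1 X6.459 Y10.825
G1 X4.192 Y9.207
G1 X3.733 Y6.459
G1 X5.352 Y4.192
G1 X8.099 Y3.733
G1 X10.366 Y5.352
G1 X10.825 Y8.099
; layer 4
G0 Z18.411
G0 X9.643 Y7.826
G1 X8.564 Y9.337
G1 X6.732 Y9.643
G1 X5.221 Y8.564
G1 X4.915 Y6.732
G1 X5.994 Y5.221
G1 X7.826 Y4.915
G1 X9.337 Y5.994
G1 X9.643 Y7.826
; layer 5
G0 Z23.014
G0 X8.461 Y7.552
G1 X7.921 Y8.308
G1 X7.006 Y8.461
G1 X6.250 Y7.921
G1 X6.097 Y7.006
G1 X6.637 Y6.250
G1 X7.552 Y6.097
G1 X8.308 Y6.637
G1 X8.461 Y7.552
M2 ; end

The solid is a regular 8-sided pyramid, base circumscribed radius ≈ 7.28 mm, apex at z ≈ 27.6 mm. Slicing at Δz = 4.603 mm — 6 equal slices spanning the solid's height, so layer i sits at z = i·h/6 — gives 5 non-empty perimeters. Each is a 8-segment closed polygon; G0 lifts to the layer z and rapids to the start vertex, then G1 traces the edges. The cross-section shrinks linearly with z (the slice at the apex is degenerate and omitted).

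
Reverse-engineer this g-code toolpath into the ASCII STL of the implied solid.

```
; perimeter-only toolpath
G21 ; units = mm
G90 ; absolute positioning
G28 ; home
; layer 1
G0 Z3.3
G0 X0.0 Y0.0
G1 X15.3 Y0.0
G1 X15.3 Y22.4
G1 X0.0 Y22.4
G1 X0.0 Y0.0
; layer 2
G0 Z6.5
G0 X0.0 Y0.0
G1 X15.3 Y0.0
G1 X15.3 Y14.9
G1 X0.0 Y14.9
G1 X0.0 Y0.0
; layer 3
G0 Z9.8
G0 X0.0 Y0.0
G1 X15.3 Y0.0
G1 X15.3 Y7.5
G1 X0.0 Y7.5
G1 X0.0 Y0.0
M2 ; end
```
solid part
  facet normal 0.0000 0.0000 -1.0000
    outer loop
      vertex 15.3 29.9 0.0
      vertex 15.3 0.0 0.0
      vertex 0.0 0.0 0.0
    endloop
  endfacet
  facet normal 0.0000 0.0000 -1.0000
    outer loop
      vertex 0.0 29.9 0.0
      vertex 15.3 29.9 0.0
      vertex 0.0 0.0 0.0
    endloop
  endfacet
  facet normal 0.0000 -1.0000 0.0000
    outer loop
      vertex 0.0 0.0 0.0
      vertex 15.3 0.0 0.0
      vertex 15.3 0.0 13.1
    endloop
  endfacet
  facet normal 0.0000 -1.0000 0.0000
    outer loop
      vertex 0.0 0.0 0.0
      vertex 15.3 0.0 13.1
      vertex 0.0 0.0 13.1
    endloop
  endfacet
  facet normal 0.0000 0.4013 0.9159
    outer loop
      vertex 0.0 0.0 13.1
      vertex 15.3 0.0 13.1
      vertex 15.3 29.9 0.0
    endloop
  endfacet
  facet normal 0.0000 0.4013 0.9159
    outer loop
      vertex 0.0 0.0 13.1
      vertex 15.3 29.9 0.0
      vertex 0.0 29.9 0.0
    endloop
  endfacet
  facet normal -1.0000 0.0000 0.0000
    outer loop
      vertex 0.0 0.0 13.1
      vertex 0.0 29.9 0.0
      vertex 0.0 0.0 0.0
    endloop
  endfacet
  facet normal 1.0000 0.0000 0.0000
    outer loop
      vertex 15.3 0.0 0.0
      vertex 15.3 29.9 0.0
      vertex 15.3 0.0 13.1
    endloop
  endfacet
endsolid part

The G0 Z moves step by Δz≈3.3 mm. The G1 loops shrink linearly with z, so the solid tapers from its base footprint up to z≈13.1. Closing with a flat bottom cap and the tapered top and triangulating gives 8 facets — a wedge (ramp): 15.3 × 29.9 mm base, rising to 13.1 mm along the y=0 edge and sloping linearly to z=0 at y=29.9.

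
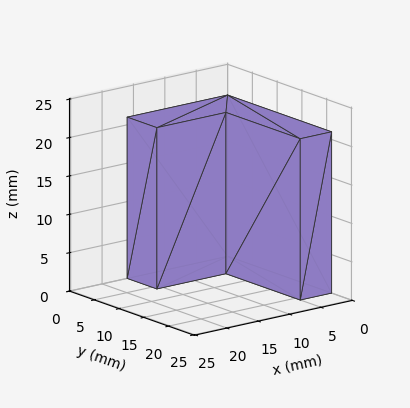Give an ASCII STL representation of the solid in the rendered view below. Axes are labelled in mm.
Reading the render: the shape is an L-shaped prism: outer 16 × 21 mm, arm thicknesses ≈ 6 mm (horizontal) and 5 mm (vertical), extruded 21 mm in z (dimensions read to the nearest mm from the axis ticks). For the STL, each face is triangulated and given an outward normal.

solid part
  facet normal 0.0000 0.0000 -1.0000
    outer loop
      vertex 16.0 6.0 0.0
      vertex 16.0 0.0 0.0
      vertex 0.0 0.0 0.0
    endloop
  endfacet
  facet normal 0.0000 0.0000 -1.0000
    outer loop
      vertex 5.0 6.0 0.0
      vertex 16.0 6.0 0.0
      vertex 0.0 0.0 0.0
    endloop
  endfacet
  facet normal 0.0000 0.0000 -1.0000
    outer loop
      vertex 5.0 21.0 0.0
      vertex 5.0 6.0 0.0
      vertex 0.0 0.0 0.0
    endloop
  endfacet
  facet normal 0.0000 0.0000 -1.0000
    outer loop
      vertex 0.0 21.0 0.0
      vertex 5.0 21.0 0.0
      vertex 0.0 0.0 0.0
    endloop
  endfacet
  facet normal 0.0000 0.0000 1.0000
    outer loop
      vertex 0.0 0.0 21.0
      vertex 16.0 0.0 21.0
      vertex 16.0 6.0 21.0
    endloop
  endfacet
  facet normal 0.0000 0.0000 1.0000
    outer loop
      vertex 0.0 0.0 21.0
      vertex 16.0 6.0 21.0
      vertex 5.0 6.0 21.0
    endloop
  endfacet
  facet normal 0.0000 0.0000 1.0000
    outer loop
      vertex 0.0 0.0 21.0
      vertex 5.0 6.0 21.0
      vertex 5.0 21.0 21.0
    endloop
  endfacet
  facet normal 0.0000 0.0000 1.0000
    outer loop
      vertex 0.0 0.0 21.0
      vertex 5.0 21.0 21.0
      vertex 0.0 21.0 21.0
    endloop
  endfacet
  facet normal 0.0000 -1.0000 0.0000
    outer loop
      vertex 0.0 0.0 0.0
      vertex 16.0 0.0 0.0
      vertex 16.0 0.0 21.0
    endloop
  endfacet
  facet normal 0.0000 -1.0000 0.0000
    outer loop
      vertex 0.0 0.0 0.0
      vertex 16.0 0.0 21.0
      vertex 0.0 0.0 21.0
    endloop
  endfacet
  facet normal 1.0000 0.0000 0.0000
    outer loop
      vertex 16.0 0.0 0.0
      vertex 16.0 6.0 0.0
      vertex 16.0 6.0 21.0
    endloop
  endfacet
  facet normal 1.0000 0.0000 0.0000
    outer loop
      vertex 16.0 0.0 0.0
      vertex 16.0 6.0 21.0
      vertex 16.0 0.0 21.0
    endloop
  endfacet
  facet normal 0.0000 1.0000 0.0000
    outer loop
      vertex 16.0 6.0 0.0
      vertex 5.0 6.0 0.0
      vertex 5.0 6.0 21.0
    endloop
  endfacet
  facet normal 0.0000 1.0000 0.0000
    outer loop
      vertex 16.0 6.0 0.0
      vertex 5.0 6.0 21.0
      vertex 16.0 6.0 21.0
    endloop
  endfacet
  facet normal 1.0000 0.0000 0.0000
    outer loop
      vertex 5.0 6.0 0.0
      vertex 5.0 21.0 0.0
      vertex 5.0 21.0 21.0
    endloop
  endfacet
  facet normal 1.0000 0.0000 0.0000
    outer loop
      vertex 5.0 6.0 0.0
      vertex 5.0 21.0 21.0
      vertex 5.0 6.0 21.0
    endloop
  endfacet
  facet normal 0.0000 1.0000 0.0000
    outer loop
      vertex 5.0 21.0 0.0
      vertex 0.0 21.0 0.0
      vertex 0.0 21.0 21.0
    endloop
  endfacet
  facet normal 0.0000 1.0000 0.0000
    outer loop
      vertex 5.0 21.0 0.0
      vertex 0.0 21.0 21.0
      vertex 5.0 21.0 21.0
    endloop
  endfacet
  facet normal -1.0000 0.0000 0.0000
    outer loop
      vertex 0.0 21.0 0.0
      vertex 0.0 0.0 0.0
      vertex 0.0 0.0 21.0
    endloop
  endfacet
  facet normal -1.0000 0.0000 0.0000
    outer loop
      vertex 0.0 21.0 0.0
      vertex 0.0 0.0 21.0
      vertex 0.0 21.0 21.0
    endloop
  endfacet
endsolid part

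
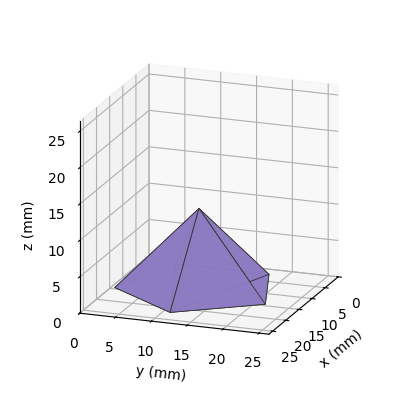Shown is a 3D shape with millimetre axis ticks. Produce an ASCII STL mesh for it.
Reading the render: the shape is a regular 5-sided pyramid, base circumscribed radius ≈ 11 mm, apex at z ≈ 11 mm (dimensions read to the nearest mm from the axis ticks). For the STL, each face is triangulated and given an outward normal.

solid part
  facet normal 0.0000 0.0000 -1.0000
    outer loop
      vertex 2.1 17.5 0.0
      vertex 14.4 21.5 0.0
      vertex 22.0 11.0 0.0
    endloop
  endfacet
  facet normal 0.0000 0.0000 -1.0000
    outer loop
      vertex 2.1 4.5 0.0
      vertex 2.1 17.5 0.0
      vertex 22.0 11.0 0.0
    endloop
  endfacet
  facet normal 0.0000 0.0000 -1.0000
    outer loop
      vertex 14.4 0.5 0.0
      vertex 2.1 4.5 0.0
      vertex 22.0 11.0 0.0
    endloop
  endfacet
  facet normal 0.6295 0.4556 0.6295
    outer loop
      vertex 22.0 11.0 0.0
      vertex 14.4 21.5 0.0
      vertex 11.0 11.0 11.0
    endloop
  endfacet
  facet normal -0.2401 0.7382 0.6304
    outer loop
      vertex 14.4 21.5 0.0
      vertex 2.1 17.5 0.0
      vertex 11.0 11.0 11.0
    endloop
  endfacet
  facet normal -0.7774 0.0000 0.6290
    outer loop
      vertex 2.1 17.5 0.0
      vertex 2.1 4.5 0.0
      vertex 11.0 11.0 11.0
    endloop
  endfacet
  facet normal -0.2401 -0.7382 0.6304
    outer loop
      vertex 2.1 4.5 0.0
      vertex 14.4 0.5 0.0
      vertex 11.0 11.0 11.0
    endloop
  endfacet
  facet normal 0.6295 -0.4556 0.6295
    outer loop
      vertex 14.4 0.5 0.0
      vertex 22.0 11.0 0.0
      vertex 11.0 11.0 11.0
    endloop
  endfacet
endsolid part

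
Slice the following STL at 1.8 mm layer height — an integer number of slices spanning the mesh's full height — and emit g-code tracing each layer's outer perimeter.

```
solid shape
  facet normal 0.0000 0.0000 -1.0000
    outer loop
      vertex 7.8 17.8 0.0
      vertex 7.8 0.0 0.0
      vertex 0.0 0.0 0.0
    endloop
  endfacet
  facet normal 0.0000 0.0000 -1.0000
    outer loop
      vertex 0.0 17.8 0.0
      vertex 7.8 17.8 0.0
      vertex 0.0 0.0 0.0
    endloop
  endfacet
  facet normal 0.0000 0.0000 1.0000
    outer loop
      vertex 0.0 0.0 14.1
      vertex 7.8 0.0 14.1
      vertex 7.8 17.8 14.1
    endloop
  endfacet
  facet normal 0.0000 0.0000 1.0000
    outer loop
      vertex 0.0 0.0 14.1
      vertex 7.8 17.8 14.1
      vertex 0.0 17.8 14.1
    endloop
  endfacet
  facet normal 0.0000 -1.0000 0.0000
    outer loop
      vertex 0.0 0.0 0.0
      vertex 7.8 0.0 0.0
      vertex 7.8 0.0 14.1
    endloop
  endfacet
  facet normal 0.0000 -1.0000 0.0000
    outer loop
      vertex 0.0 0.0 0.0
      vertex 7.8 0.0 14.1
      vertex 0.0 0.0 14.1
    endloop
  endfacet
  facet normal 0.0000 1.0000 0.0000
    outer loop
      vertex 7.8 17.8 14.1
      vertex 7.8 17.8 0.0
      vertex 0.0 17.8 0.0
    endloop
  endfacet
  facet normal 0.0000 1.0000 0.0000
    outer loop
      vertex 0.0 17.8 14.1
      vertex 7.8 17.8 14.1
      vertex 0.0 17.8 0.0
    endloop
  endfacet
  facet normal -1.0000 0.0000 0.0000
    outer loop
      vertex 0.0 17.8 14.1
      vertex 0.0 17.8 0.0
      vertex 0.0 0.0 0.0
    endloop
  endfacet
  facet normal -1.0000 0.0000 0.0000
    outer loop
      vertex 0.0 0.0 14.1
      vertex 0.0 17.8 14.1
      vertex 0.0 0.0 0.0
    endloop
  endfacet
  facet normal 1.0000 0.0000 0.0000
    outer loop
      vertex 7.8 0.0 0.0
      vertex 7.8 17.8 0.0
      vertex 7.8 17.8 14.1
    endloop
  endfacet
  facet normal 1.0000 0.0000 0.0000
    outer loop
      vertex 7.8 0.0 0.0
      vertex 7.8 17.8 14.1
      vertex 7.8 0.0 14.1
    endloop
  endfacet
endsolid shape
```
; perimeter-only toolpath
G21 ; units = mm
G90 ; absolute positioning
G28 ; home
; layer 1
G0 Z1.8
G0 X0.0 Y0.0
G1 X7.8 Y0.0
G1 X7.8 Y17.8
G1 X0.0 Y17.8
G1 X0.0 Y0.0
; layer 2
G0 Z3.5
G0 X0.0 Y0.0
G1 X7.8 Y0.0
G1 X7.8 Y17.8
G1 X0.0 Y17.8
G1 X0.0 Y0.0
; layer 3
G0 Z5.3
G0 X0.0 Y0.0
G1 X7.8 Y0.0
G1 X7.8 Y17.8
G1 X0.0 Y17.8
G1 X0.0 Y0.0
; layer 4
G0 Z7.0
G0 X0.0 Y0.0
G1 X7.8 Y0.0
G1 X7.8 Y17.8
G1 X0.0 Y17.8
G1 X0.0 Y0.0
; layer 5
G0 Z8.8
G0 X0.0 Y0.0
G1 X7.8 Y0.0
G1 X7.8 Y17.8
G1 X0.0 Y17.8
G1 X0.0 Y0.0
; layer 6
G0 Z10.6
G0 X0.0 Y0.0
G1 X7.8 Y0.0
G1 X7.8 Y17.8
G1 X0.0 Y17.8
G1 X0.0 Y0.0
; layer 7
G0 Z12.3
G0 X0.0 Y0.0
G1 X7.8 Y0.0
G1 X7.8 Y17.8
G1 X0.0 Y17.8
G1 X0.0 Y0.0
; layer 8
G0 Z14.1
G0 X0.0 Y0.0
G1 X7.8 Y0.0
G1 X7.8 Y17.8
G1 X0.0 Y17.8
G1 X0.0 Y0.0
M2 ; end

The solid is a rectangular box, roughly 7.8 × 17.8 mm footprint and 14.1 mm tall. Slicing at Δz = 1.8 mm — 8 equal slices spanning the solid's height, so layer i sits at z = i·h/8 — gives 8 non-empty perimeters. Each is a 4-segment closed polygon; G0 lifts to the layer z and rapids to the start vertex, then G1 traces the edges.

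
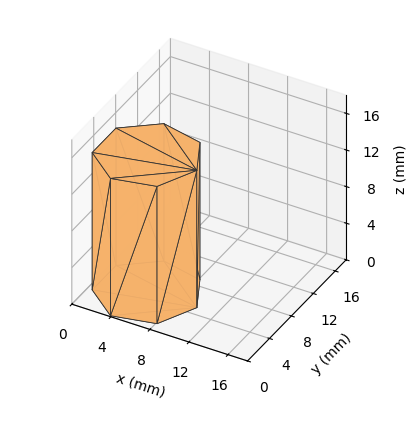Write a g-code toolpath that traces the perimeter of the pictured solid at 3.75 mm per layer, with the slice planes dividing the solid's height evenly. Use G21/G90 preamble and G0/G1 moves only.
Reading the render: the shape is a regular 7-sided prism (a cylinder approximated with 7 flat sides), circumscribed radius ≈ 5 mm, height ≈ 15 mm (dimensions read to the nearest mm from the axis ticks). For the g-code, the solid's height is divided into equal slices at the stated Δz and each level perimeter traced with G1 moves after a G0 lift.

; perimeter-only toolpath
G21 ; units = mm
G90 ; absolute positioning
G28 ; home
; layer 1
G0 Z3.75
G0 X10.00 Y5.00
G1 X8.12 Y8.91
G1 X3.89 Y9.87
G1 X0.50 Y7.17
G1 X0.50 Y2.83
G1 X3.89 Y0.13
G1 X8.12 Y1.09
G1 X10.00 Y5.00
; layer 2
G0 Z7.50
G0 X10.00 Y5.00
G1 X8.12 Y8.91
G1 X3.89 Y9.87
G1 X0.50 Y7.17
G1 X0.50 Y2.83
G1 X3.89 Y0.13
G1 X8.12 Y1.09
G1 X10.00 Y5.00
; layer 3
G0 Z11.25
G0 X10.00 Y5.00
G1 X8.12 Y8.91
G1 X3.89 Y9.87
G1 X0.50 Y7.17
G1 X0.50 Y2.83
G1 X3.89 Y0.13
G1 X8.12 Y1.09
G1 X10.00 Y5.00
; layer 4
G0 Z15.00
G0 X10.00 Y5.00
G1 X8.12 Y8.91
G1 X3.89 Y9.87
G1 X0.50 Y7.17
G1 X0.50 Y2.83
G1 X3.89 Y0.13
G1 X8.12 Y1.09
G1 X10.00 Y5.00
M2 ; end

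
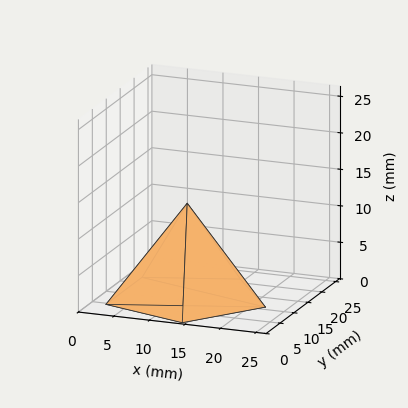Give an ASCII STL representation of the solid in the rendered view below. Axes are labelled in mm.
Reading the render: the shape is a regular 5-sided pyramid, base circumscribed radius ≈ 11 mm, apex at z ≈ 13 mm (dimensions read to the nearest mm from the axis ticks). For the STL, each face is triangulated and given an outward normal.

solid part
  facet normal 0.0000 0.0000 -1.0000
    outer loop
      vertex 2.10 17.47 0.00
      vertex 14.40 21.46 0.00
      vertex 22.00 11.00 0.00
    endloop
  endfacet
  facet normal 0.0000 0.0000 -1.0000
    outer loop
      vertex 2.10 4.53 0.00
      vertex 2.10 17.47 0.00
      vertex 22.00 11.00 0.00
    endloop
  endfacet
  facet normal 0.0000 0.0000 -1.0000
    outer loop
      vertex 14.40 0.54 0.00
      vertex 2.10 4.53 0.00
      vertex 22.00 11.00 0.00
    endloop
  endfacet
  facet normal 0.6676 0.4850 0.5649
    outer loop
      vertex 22.00 11.00 0.00
      vertex 14.40 21.46 0.00
      vertex 11.00 11.00 13.00
    endloop
  endfacet
  facet normal -0.2546 0.7849 0.5649
    outer loop
      vertex 14.40 21.46 0.00
      vertex 2.10 17.47 0.00
      vertex 11.00 11.00 13.00
    endloop
  endfacet
  facet normal -0.8252 0.0000 0.5649
    outer loop
      vertex 2.10 17.47 0.00
      vertex 2.10 4.53 0.00
      vertex 11.00 11.00 13.00
    endloop
  endfacet
  facet normal -0.2546 -0.7849 0.5649
    outer loop
      vertex 2.10 4.53 0.00
      vertex 14.40 0.54 0.00
      vertex 11.00 11.00 13.00
    endloop
  endfacet
  facet normal 0.6676 -0.4850 0.5649
    outer loop
      vertex 14.40 0.54 0.00
      vertex 22.00 11.00 0.00
      vertex 11.00 11.00 13.00
    endloop
  endfacet
endsolid part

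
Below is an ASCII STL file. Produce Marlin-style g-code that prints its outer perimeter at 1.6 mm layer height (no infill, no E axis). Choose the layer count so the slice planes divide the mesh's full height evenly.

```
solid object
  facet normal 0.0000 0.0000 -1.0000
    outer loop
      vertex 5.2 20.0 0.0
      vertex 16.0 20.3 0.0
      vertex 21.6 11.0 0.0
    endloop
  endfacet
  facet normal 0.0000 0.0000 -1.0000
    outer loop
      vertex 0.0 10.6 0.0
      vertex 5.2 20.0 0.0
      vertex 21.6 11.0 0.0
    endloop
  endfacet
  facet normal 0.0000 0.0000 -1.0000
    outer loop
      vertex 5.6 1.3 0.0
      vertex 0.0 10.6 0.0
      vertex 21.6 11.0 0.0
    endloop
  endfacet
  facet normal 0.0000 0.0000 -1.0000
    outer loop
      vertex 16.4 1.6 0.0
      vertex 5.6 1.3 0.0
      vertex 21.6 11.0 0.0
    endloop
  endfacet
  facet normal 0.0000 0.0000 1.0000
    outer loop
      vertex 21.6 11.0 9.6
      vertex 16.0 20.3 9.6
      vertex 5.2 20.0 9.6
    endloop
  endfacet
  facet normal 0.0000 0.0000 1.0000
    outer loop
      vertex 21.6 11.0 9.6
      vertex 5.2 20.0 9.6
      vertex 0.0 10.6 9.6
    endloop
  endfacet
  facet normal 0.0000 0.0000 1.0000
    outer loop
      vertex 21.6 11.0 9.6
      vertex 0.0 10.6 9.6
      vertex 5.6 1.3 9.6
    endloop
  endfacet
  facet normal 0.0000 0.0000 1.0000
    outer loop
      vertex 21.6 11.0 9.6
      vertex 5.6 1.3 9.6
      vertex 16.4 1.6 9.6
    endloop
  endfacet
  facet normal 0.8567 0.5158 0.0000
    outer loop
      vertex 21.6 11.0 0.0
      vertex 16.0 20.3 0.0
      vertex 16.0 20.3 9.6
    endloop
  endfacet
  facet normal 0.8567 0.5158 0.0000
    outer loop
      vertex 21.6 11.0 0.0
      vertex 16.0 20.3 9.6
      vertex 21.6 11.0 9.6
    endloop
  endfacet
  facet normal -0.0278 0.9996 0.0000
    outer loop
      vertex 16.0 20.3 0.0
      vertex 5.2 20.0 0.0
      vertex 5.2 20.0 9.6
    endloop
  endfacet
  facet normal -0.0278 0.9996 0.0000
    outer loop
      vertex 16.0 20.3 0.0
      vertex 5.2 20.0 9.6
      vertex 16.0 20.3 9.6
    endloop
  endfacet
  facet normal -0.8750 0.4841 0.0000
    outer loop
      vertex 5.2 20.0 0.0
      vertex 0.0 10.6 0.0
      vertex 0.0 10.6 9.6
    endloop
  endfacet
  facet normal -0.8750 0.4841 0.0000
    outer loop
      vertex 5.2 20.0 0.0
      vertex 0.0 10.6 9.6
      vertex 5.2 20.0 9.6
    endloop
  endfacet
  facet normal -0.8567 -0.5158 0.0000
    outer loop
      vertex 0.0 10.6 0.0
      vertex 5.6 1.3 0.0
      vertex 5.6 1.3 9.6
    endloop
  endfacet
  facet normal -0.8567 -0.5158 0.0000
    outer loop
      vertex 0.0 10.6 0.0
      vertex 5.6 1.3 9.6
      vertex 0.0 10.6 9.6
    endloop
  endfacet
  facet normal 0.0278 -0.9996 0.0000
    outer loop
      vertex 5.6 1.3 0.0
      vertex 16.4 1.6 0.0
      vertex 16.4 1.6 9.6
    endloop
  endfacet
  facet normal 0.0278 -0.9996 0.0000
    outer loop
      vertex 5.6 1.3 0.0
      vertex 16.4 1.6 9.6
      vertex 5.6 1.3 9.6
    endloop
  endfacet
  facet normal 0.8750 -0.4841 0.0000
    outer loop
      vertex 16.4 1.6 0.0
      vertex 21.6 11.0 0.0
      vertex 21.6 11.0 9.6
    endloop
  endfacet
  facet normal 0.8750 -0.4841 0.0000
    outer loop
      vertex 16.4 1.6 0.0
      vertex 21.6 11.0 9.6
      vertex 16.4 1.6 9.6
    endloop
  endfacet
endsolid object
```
; perimeter-only toolpath
G21 ; units = mm
G90 ; absolute positioning
G28 ; home
; layer 1
G0 Z1.6
G0 X21.6 Y11.0
G1 X16.0 Y20.3
G1 X5.2 Y20.0
G1 X0.0 Y10.6
G1 X5.6 Y1.3
G1 X16.4 Y1.6
G1 X21.6 Y11.0
; layer 2
G0 Z3.2
G0 X21.6 Y11.0
G1 X16.0 Y20.3
G1 X5.2 Y20.0
G1 X0.0 Y10.6
G1 X5.6 Y1.3
G1 X16.4 Y1.6
G1 X21.6 Y11.0
; layer 3
G0 Z4.8
G0 X21.6 Y11.0
G1 X16.0 Y20.3
G1 X5.2 Y20.0
G1 X0.0 Y10.6
G1 X5.6 Y1.3
G1 X16.4 Y1.6
G1 X21.6 Y11.0
; layer 4
G0 Z6.4
G0 X21.6 Y11.0
G1 X16.0 Y20.3
G1 X5.2 Y20.0
G1 X0.0 Y10.6
G1 X5.6 Y1.3
G1 X16.4 Y1.6
G1 X21.6 Y11.0
; layer 5
G0 Z8.0
G0 X21.6 Y11.0
G1 X16.0 Y20.3
G1 X5.2 Y20.0
G1 X0.0 Y10.6
G1 X5.6 Y1.3
G1 X16.4 Y1.6
G1 X21.6 Y11.0
; layer 6
G0 Z9.6
G0 X21.6 Y11.0
G1 X16.0 Y20.3
G1 X5.2 Y20.0
G1 X0.0 Y10.6
G1 X5.6 Y1.3
G1 X16.4 Y1.6
G1 X21.6 Y11.0
M2 ; end

The solid is a regular 6-sided prism (a cylinder approximated with 6 flat sides), circumscribed radius ≈ 10.8 mm, height ≈ 9.6 mm. Slicing at Δz = 1.6 mm — 6 equal slices spanning the solid's height, so layer i sits at z = i·h/6 — gives 6 non-empty perimeters. Each is a 6-segment closed polygon; G0 lifts to the layer z and rapids to the start vertex, then G1 traces the edges.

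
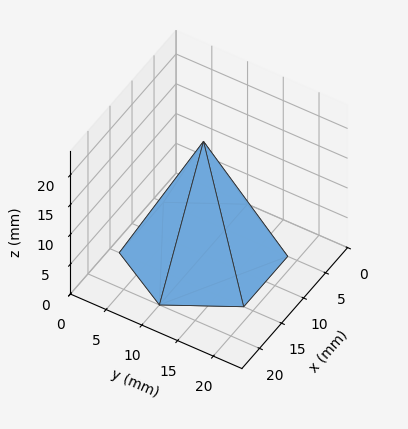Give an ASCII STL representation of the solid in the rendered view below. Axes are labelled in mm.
Reading the render: the shape is a regular 6-sided pyramid, base circumscribed radius ≈ 10 mm, apex at z ≈ 19 mm (dimensions read to the nearest mm from the axis ticks). For the STL, each face is triangulated and given an outward normal.

solid part
  facet normal 0.0000 0.0000 -1.0000
    outer loop
      vertex 5.0 18.7 0.0
      vertex 15.0 18.7 0.0
      vertex 20.0 10.0 0.0
    endloop
  endfacet
  facet normal 0.0000 0.0000 -1.0000
    outer loop
      vertex 0.0 10.0 0.0
      vertex 5.0 18.7 0.0
      vertex 20.0 10.0 0.0
    endloop
  endfacet
  facet normal 0.0000 0.0000 -1.0000
    outer loop
      vertex 5.0 1.3 0.0
      vertex 0.0 10.0 0.0
      vertex 20.0 10.0 0.0
    endloop
  endfacet
  facet normal 0.0000 0.0000 -1.0000
    outer loop
      vertex 15.0 1.3 0.0
      vertex 5.0 1.3 0.0
      vertex 20.0 10.0 0.0
    endloop
  endfacet
  facet normal 0.7888 0.4533 0.4151
    outer loop
      vertex 20.0 10.0 0.0
      vertex 15.0 18.7 0.0
      vertex 10.0 10.0 19.0
    endloop
  endfacet
  facet normal 0.0000 0.9092 0.4163
    outer loop
      vertex 15.0 18.7 0.0
      vertex 5.0 18.7 0.0
      vertex 10.0 10.0 19.0
    endloop
  endfacet
  facet normal -0.7888 0.4533 0.4151
    outer loop
      vertex 5.0 18.7 0.0
      vertex 0.0 10.0 0.0
      vertex 10.0 10.0 19.0
    endloop
  endfacet
  facet normal -0.7888 -0.4533 0.4151
    outer loop
      vertex 0.0 10.0 0.0
      vertex 5.0 1.3 0.0
      vertex 10.0 10.0 19.0
    endloop
  endfacet
  facet normal 0.0000 -0.9092 0.4163
    outer loop
      vertex 5.0 1.3 0.0
      vertex 15.0 1.3 0.0
      vertex 10.0 10.0 19.0
    endloop
  endfacet
  facet normal 0.7888 -0.4533 0.4151
    outer loop
      vertex 15.0 1.3 0.0
      vertex 20.0 10.0 0.0
      vertex 10.0 10.0 19.0
    endloop
  endfacet
endsolid part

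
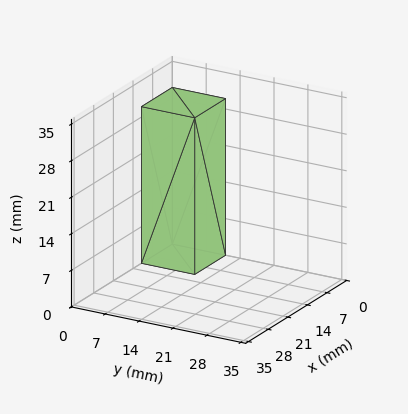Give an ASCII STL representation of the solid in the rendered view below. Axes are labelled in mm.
Reading the render: the shape is a rectangular box, roughly 11 × 11 mm footprint and 30 mm tall (dimensions read to the nearest mm from the axis ticks). For the STL, each face is triangulated and given an outward normal.

solid part
  facet normal 0.0000 0.0000 -1.0000
    outer loop
      vertex 11.00 11.00 0.00
      vertex 11.00 0.00 0.00
      vertex 0.00 0.00 0.00
    endloop
  endfacet
  facet normal 0.0000 0.0000 -1.0000
    outer loop
      vertex 0.00 11.00 0.00
      vertex 11.00 11.00 0.00
      vertex 0.00 0.00 0.00
    endloop
  endfacet
  facet normal 0.0000 0.0000 1.0000
    outer loop
      vertex 0.00 0.00 30.00
      vertex 11.00 0.00 30.00
      vertex 11.00 11.00 30.00
    endloop
  endfacet
  facet normal 0.0000 0.0000 1.0000
    outer loop
      vertex 0.00 0.00 30.00
      vertex 11.00 11.00 30.00
      vertex 0.00 11.00 30.00
    endloop
  endfacet
  facet normal 0.0000 -1.0000 0.0000
    outer loop
      vertex 0.00 0.00 0.00
      vertex 11.00 0.00 0.00
      vertex 11.00 0.00 30.00
    endloop
  endfacet
  facet normal 0.0000 -1.0000 0.0000
    outer loop
      vertex 0.00 0.00 0.00
      vertex 11.00 0.00 30.00
      vertex 0.00 0.00 30.00
    endloop
  endfacet
  facet normal 0.0000 1.0000 0.0000
    outer loop
      vertex 11.00 11.00 30.00
      vertex 11.00 11.00 0.00
      vertex 0.00 11.00 0.00
    endloop
  endfacet
  facet normal 0.0000 1.0000 0.0000
    outer loop
      vertex 0.00 11.00 30.00
      vertex 11.00 11.00 30.00
      vertex 0.00 11.00 0.00
    endloop
  endfacet
  facet normal -1.0000 0.0000 0.0000
    outer loop
      vertex 0.00 11.00 30.00
      vertex 0.00 11.00 0.00
      vertex 0.00 0.00 0.00
    endloop
  endfacet
  facet normal -1.0000 0.0000 0.0000
    outer loop
      vertex 0.00 0.00 30.00
      vertex 0.00 11.00 30.00
      vertex 0.00 0.00 0.00
    endloop
  endfacet
  facet normal 1.0000 0.0000 0.0000
    outer loop
      vertex 11.00 0.00 0.00
      vertex 11.00 11.00 0.00
      vertex 11.00 11.00 30.00
    endloop
  endfacet
  facet normal 1.0000 0.0000 0.0000
    outer loop
      vertex 11.00 0.00 0.00
      vertex 11.00 11.00 30.00
      vertex 11.00 0.00 30.00
    endloop
  endfacet
endsolid part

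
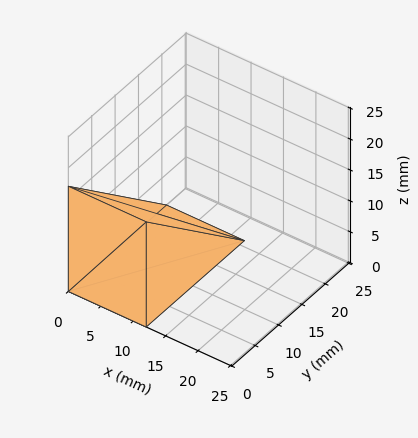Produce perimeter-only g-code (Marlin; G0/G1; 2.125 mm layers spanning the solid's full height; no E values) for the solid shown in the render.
Reading the render: the shape is a wedge (ramp): 12 × 21 mm base, rising to 17 mm along the y=0 edge and sloping linearly to z=0 at y=21 (dimensions read to the nearest mm from the axis ticks). For the g-code, the solid's height is divided into equal slices at the stated Δz and each level perimeter traced with G1 moves after a G0 lift.

; perimeter-only toolpath
G21 ; units = mm
G90 ; absolute positioning
G28 ; home
; layer 1
G0 Z2.125
G0 X0.000 Y0.000
G1 X12.000 Y0.000
G1 X12.000 Y18.375
G1 X0.000 Y18.375
G1 X0.000 Y0.000
; layer 2
G0 Z4.250
G0 X0.000 Y0.000
G1 X12.000 Y0.000
G1 X12.000 Y15.750
G1 X0.000 Y15.750
G1 X0.000 Y0.000
; layer 3
G0 Z6.375
G0 X0.000 Y0.000
G1 X12.000 Y0.000
G1 X12.000 Y13.125
G1 X0.000 Y13.125
G1 X0.000 Y0.000
; layer 4
G0 Z8.500
G0 X0.000 Y0.000
G1 X12.000 Y0.000
G1 X12.000 Y10.500
G1 X0.000 Y10.500
G1 X0.000 Y0.000
; layer 5
G0 Z10.625
G0 X0.000 Y0.000
G1 X12.000 Y0.000
G1 X12.000 Y7.875
G1 X0.000 Y7.875
G1 X0.000 Y0.000
; layer 6
G0 Z12.750
G0 X0.000 Y0.000
G1 X12.000 Y0.000
G1 X12.000 Y5.250
G1 X0.000 Y5.250
G1 X0.000 Y0.000
; layer 7
G0 Z14.875
G0 X0.000 Y0.000
G1 X12.000 Y0.000
G1 X12.000 Y2.625
G1 X0.000 Y2.625
G1 X0.000 Y0.000
M2 ; end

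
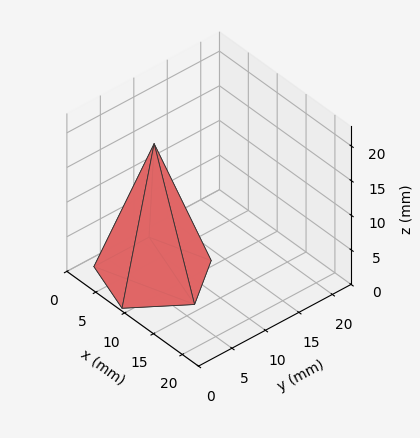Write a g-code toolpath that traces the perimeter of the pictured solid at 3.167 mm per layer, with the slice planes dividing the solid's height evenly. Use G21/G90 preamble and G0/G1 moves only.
Reading the render: the shape is a regular 5-sided pyramid, base circumscribed radius ≈ 7 mm, apex at z ≈ 19 mm (dimensions read to the nearest mm from the axis ticks). For the g-code, the solid's height is divided into equal slices at the stated Δz and each level perimeter traced with G1 moves after a G0 lift.

; perimeter-only toolpath
G21 ; units = mm
G90 ; absolute positioning
G28 ; home
; layer 1
G0 Z3.167
G0 X12.833 Y7.000
G1 X8.803 Y12.547
G1 X2.281 Y10.428
G1 X2.281 Y3.572
G1 X8.803 Y1.452
G1 X12.833 Y7.000
; layer 2
G0 Z6.333
G0 X11.667 Y7.000
G1 X8.442 Y11.438
G1 X3.225 Y9.743
G1 X3.225 Y4.257
G1 X8.442 Y2.562
G1 X11.667 Y7.000
; layer 3
G0 Z9.500
G0 X10.500 Y7.000
G1 X8.082 Y10.329
G1 X4.168 Y9.057
G1 X4.168 Y4.943
G1 X8.082 Y3.671
G1 X10.500 Y7.000
; layer 4
G0 Z12.667
G0 X9.333 Y7.000
G1 X7.721 Y9.219
G1 X5.112 Y8.371
G1 X5.112 Y5.629
G1 X7.721 Y4.781
G1 X9.333 Y7.000
; layer 5
G0 Z15.833
G0 X8.167 Y7.000
G1 X7.361 Y8.110
G1 X6.056 Y7.686
G1 X6.056 Y6.314
G1 X7.361 Y5.890
G1 X8.167 Y7.000
M2 ; end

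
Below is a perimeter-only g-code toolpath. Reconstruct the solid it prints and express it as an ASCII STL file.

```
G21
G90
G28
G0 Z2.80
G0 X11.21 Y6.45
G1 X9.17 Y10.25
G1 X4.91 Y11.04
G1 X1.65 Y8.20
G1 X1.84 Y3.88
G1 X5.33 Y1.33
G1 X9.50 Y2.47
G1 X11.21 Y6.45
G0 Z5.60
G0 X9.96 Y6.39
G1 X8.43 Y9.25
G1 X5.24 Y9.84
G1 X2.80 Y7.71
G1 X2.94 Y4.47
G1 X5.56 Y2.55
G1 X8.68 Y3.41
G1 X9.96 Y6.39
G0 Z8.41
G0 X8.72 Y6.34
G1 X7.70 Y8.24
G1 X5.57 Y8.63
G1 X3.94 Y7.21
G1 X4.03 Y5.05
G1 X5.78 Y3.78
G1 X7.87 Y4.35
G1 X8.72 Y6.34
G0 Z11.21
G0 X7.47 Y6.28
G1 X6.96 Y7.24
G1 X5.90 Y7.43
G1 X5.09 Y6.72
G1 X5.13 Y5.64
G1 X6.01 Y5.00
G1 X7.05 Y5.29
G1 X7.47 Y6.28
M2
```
solid part
  facet normal 0.0000 0.0000 -1.0000
    outer loop
      vertex 4.58 12.24 0.00
      vertex 9.90 11.26 0.00
      vertex 12.45 6.50 0.00
    endloop
  endfacet
  facet normal 0.0000 0.0000 -1.0000
    outer loop
      vertex 0.51 8.69 0.00
      vertex 4.58 12.24 0.00
      vertex 12.45 6.50 0.00
    endloop
  endfacet
  facet normal 0.0000 0.0000 -1.0000
    outer loop
      vertex 0.74 3.29 0.00
      vertex 0.51 8.69 0.00
      vertex 12.45 6.50 0.00
    endloop
  endfacet
  facet normal 0.0000 0.0000 -1.0000
    outer loop
      vertex 5.11 0.10 0.00
      vertex 0.74 3.29 0.00
      vertex 12.45 6.50 0.00
    endloop
  endfacet
  facet normal 0.0000 0.0000 -1.0000
    outer loop
      vertex 10.32 1.53 0.00
      vertex 5.11 0.10 0.00
      vertex 12.45 6.50 0.00
    endloop
  endfacet
  facet normal 0.8183 0.4384 0.3718
    outer loop
      vertex 12.45 6.50 0.00
      vertex 9.90 11.26 0.00
      vertex 6.23 6.23 14.01
    endloop
  endfacet
  facet normal 0.1682 0.9129 0.3718
    outer loop
      vertex 9.90 11.26 0.00
      vertex 4.58 12.24 0.00
      vertex 6.23 6.23 14.01
    endloop
  endfacet
  facet normal -0.6102 0.6995 0.3719
    outer loop
      vertex 4.58 12.24 0.00
      vertex 0.51 8.69 0.00
      vertex 6.23 6.23 14.01
    endloop
  endfacet
  facet normal -0.9275 -0.0395 0.3717
    outer loop
      vertex 0.51 8.69 0.00
      vertex 0.74 3.29 0.00
      vertex 6.23 6.23 14.01
    endloop
  endfacet
  facet normal -0.5473 -0.7498 0.3718
    outer loop
      vertex 0.74 3.29 0.00
      vertex 5.11 0.10 0.00
      vertex 6.23 6.23 14.01
    endloop
  endfacet
  facet normal 0.2457 -0.8951 0.3720
    outer loop
      vertex 5.11 0.10 0.00
      vertex 10.32 1.53 0.00
      vertex 6.23 6.23 14.01
    endloop
  endfacet
  facet normal 0.8533 -0.3657 0.3718
    outer loop
      vertex 10.32 1.53 0.00
      vertex 12.45 6.50 0.00
      vertex 6.23 6.23 14.01
    endloop
  endfacet
endsolid part

The G0 Z moves step by Δz≈2.80 mm. The G1 loops shrink linearly with z, so the solid tapers from its base footprint up to z≈14. Closing with a flat bottom cap and the tapered top and triangulating gives 12 facets — a regular 7-sided pyramid, base circumscribed radius ≈ 6.23 mm, apex at z ≈ 14 mm.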